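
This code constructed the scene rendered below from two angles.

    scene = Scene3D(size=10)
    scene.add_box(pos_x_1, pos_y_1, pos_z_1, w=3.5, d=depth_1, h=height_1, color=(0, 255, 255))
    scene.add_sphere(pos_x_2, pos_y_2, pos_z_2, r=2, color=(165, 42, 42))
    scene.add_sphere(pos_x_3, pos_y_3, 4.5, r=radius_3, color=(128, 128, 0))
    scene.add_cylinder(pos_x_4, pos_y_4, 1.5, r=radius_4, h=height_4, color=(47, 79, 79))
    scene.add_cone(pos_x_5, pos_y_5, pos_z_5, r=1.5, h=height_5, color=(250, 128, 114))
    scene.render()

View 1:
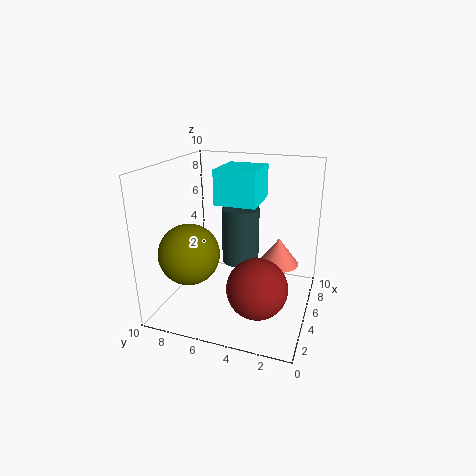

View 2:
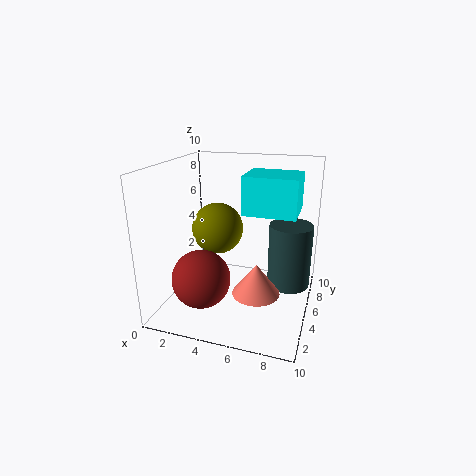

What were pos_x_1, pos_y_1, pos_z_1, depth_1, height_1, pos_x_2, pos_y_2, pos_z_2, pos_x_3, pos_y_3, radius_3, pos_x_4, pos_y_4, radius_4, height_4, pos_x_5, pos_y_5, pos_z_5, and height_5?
pos_x_1 = 5.5
pos_y_1 = 4
pos_z_1 = 7
depth_1 = 3
height_1 = 2.5
pos_x_2 = 3
pos_y_2 = 3
pos_z_2 = 2.5
pos_x_3 = 2.5
pos_y_3 = 7.5
radius_3 = 2
pos_x_4 = 8.5
pos_y_4 = 6
radius_4 = 1.5
height_4 = 4.5
pos_x_5 = 7
pos_y_5 = 2.5
pos_z_5 = 2.5
height_5 = 2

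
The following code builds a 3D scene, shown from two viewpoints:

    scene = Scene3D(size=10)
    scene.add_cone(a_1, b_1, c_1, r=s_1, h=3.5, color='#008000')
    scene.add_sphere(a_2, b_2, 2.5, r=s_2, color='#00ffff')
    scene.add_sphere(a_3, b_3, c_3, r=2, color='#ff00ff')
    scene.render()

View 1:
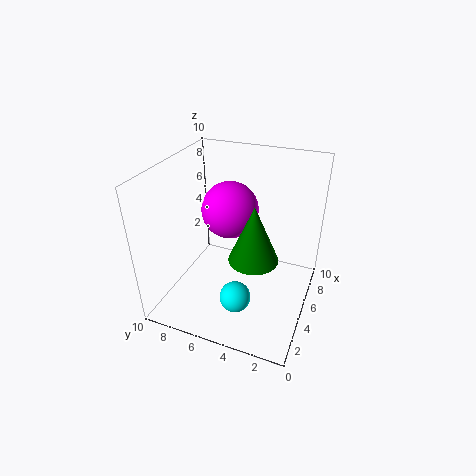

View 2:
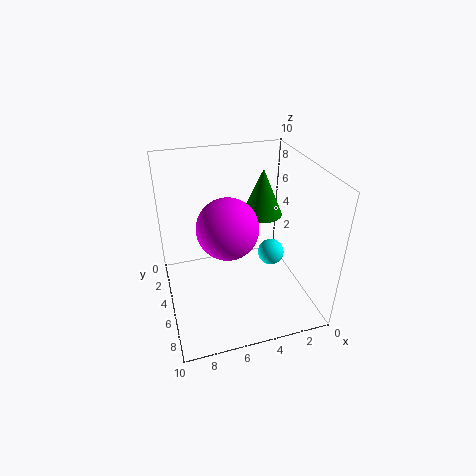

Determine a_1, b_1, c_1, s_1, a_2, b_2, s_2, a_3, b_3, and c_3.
a_1 = 2.5, b_1 = 3, c_1 = 5.5, s_1 = 1.5, a_2 = 2, b_2 = 4, s_2 = 1, a_3 = 6, b_3 = 6, c_3 = 6.5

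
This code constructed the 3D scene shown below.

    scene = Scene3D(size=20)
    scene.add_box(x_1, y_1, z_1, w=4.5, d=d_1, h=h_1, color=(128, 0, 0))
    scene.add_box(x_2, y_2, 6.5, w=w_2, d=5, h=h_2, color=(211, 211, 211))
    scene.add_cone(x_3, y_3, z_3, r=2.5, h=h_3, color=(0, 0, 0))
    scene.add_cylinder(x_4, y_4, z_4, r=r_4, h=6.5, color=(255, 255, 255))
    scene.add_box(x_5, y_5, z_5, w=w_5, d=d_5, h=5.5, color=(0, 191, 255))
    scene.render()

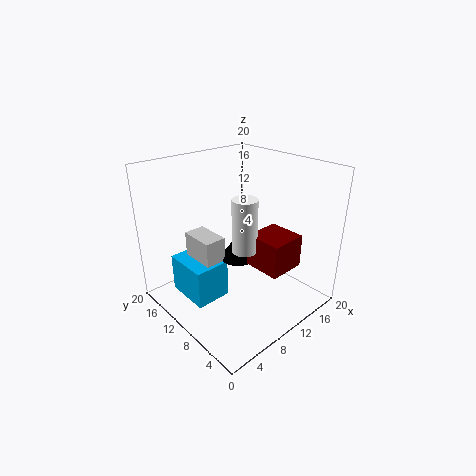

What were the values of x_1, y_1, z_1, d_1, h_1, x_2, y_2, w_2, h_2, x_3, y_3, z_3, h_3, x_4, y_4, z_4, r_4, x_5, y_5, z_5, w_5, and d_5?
x_1 = 7, y_1 = 0.5, z_1 = 9.5, d_1 = 4.5, h_1 = 4, x_2 = 5, y_2 = 10.5, w_2 = 3, h_2 = 4, x_3 = 10, y_3 = 10, z_3 = 7, h_3 = 3.5, x_4 = 6.5, y_4 = 5, z_4 = 11.5, r_4 = 1.5, x_5 = 3, y_5 = 10, z_5 = 1.5, w_5 = 5, d_5 = 6.5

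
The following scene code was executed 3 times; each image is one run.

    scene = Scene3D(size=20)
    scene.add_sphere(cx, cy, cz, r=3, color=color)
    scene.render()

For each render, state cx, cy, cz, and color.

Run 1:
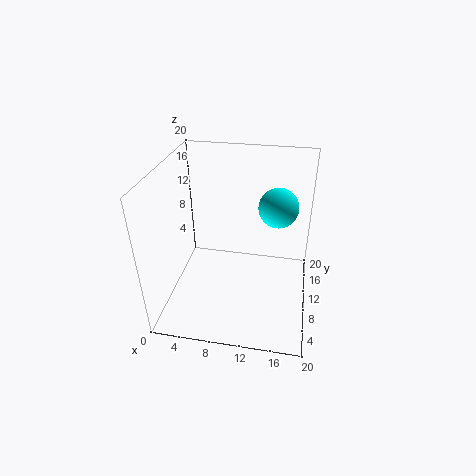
cx = 15; cy = 16; cz = 12; color = 'cyan'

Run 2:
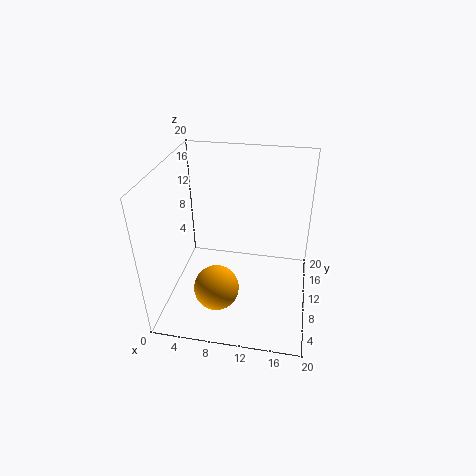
cx = 8; cy = 5; cz = 5; color = 'orange'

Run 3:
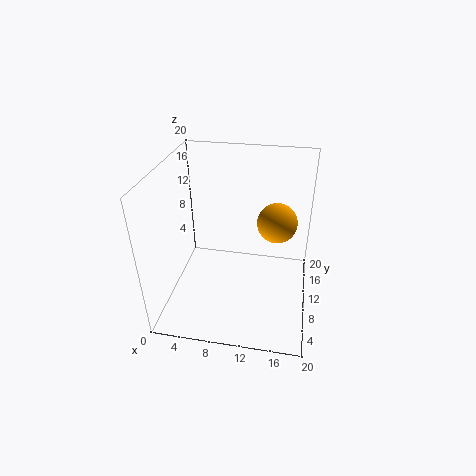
cx = 15; cy = 15; cz = 10; color = 'orange'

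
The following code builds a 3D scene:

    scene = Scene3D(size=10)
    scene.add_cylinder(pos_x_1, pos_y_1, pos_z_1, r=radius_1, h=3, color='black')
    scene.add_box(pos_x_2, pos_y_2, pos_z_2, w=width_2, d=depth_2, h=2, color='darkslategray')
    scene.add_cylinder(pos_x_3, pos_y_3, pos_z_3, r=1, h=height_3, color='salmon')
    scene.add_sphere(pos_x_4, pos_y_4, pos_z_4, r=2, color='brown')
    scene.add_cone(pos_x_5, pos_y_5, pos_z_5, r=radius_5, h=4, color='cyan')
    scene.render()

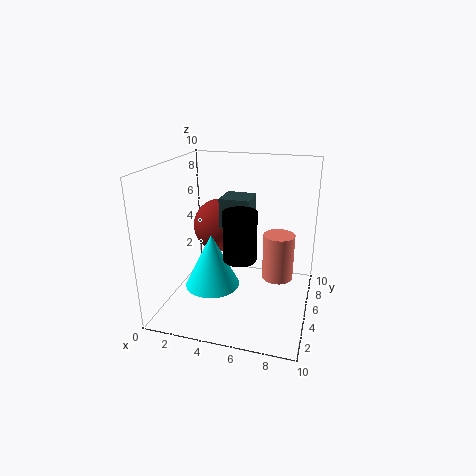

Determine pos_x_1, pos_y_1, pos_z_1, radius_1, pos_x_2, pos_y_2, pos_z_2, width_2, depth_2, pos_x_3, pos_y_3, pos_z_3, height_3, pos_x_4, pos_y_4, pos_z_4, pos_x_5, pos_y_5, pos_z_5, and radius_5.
pos_x_1 = 6
pos_y_1 = 2
pos_z_1 = 5
radius_1 = 1
pos_x_2 = 4
pos_y_2 = 4
pos_z_2 = 6
width_2 = 2
depth_2 = 2
pos_x_3 = 8
pos_y_3 = 4
pos_z_3 = 3
height_3 = 3
pos_x_4 = 3
pos_y_4 = 7
pos_z_4 = 5
pos_x_5 = 3
pos_y_5 = 5
pos_z_5 = 1
radius_5 = 2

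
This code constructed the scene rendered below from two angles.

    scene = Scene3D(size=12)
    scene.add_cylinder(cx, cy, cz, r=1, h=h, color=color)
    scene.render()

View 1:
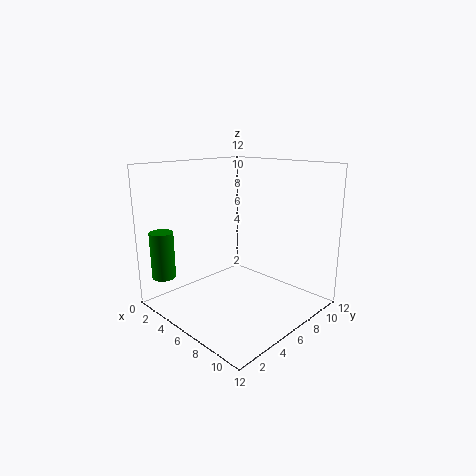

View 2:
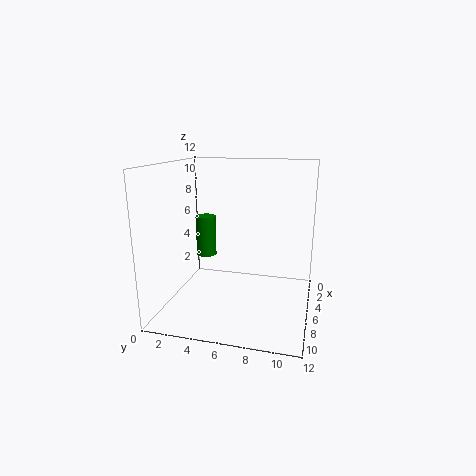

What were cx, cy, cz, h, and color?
cx = 1.5
cy = 1.5
cz = 2.5
h = 4
color = 'green'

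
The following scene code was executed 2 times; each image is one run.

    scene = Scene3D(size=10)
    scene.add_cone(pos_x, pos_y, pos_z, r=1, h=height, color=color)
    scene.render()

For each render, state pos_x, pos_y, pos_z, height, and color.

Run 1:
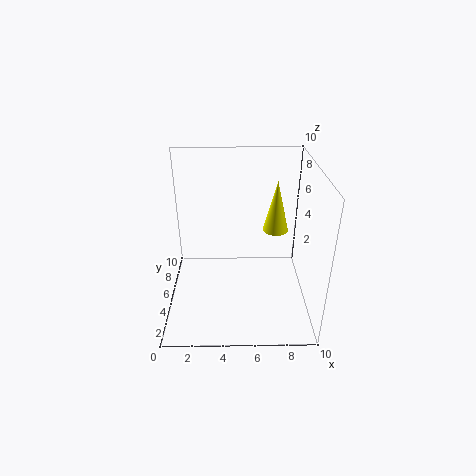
pos_x = 8; pos_y = 8; pos_z = 4; height = 4; color = 'yellow'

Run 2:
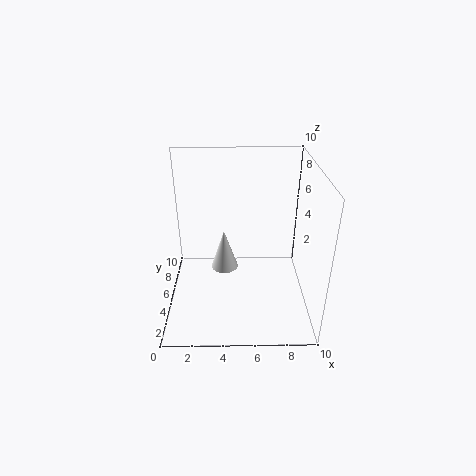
pos_x = 4; pos_y = 6; pos_z = 2; height = 3; color = 'white'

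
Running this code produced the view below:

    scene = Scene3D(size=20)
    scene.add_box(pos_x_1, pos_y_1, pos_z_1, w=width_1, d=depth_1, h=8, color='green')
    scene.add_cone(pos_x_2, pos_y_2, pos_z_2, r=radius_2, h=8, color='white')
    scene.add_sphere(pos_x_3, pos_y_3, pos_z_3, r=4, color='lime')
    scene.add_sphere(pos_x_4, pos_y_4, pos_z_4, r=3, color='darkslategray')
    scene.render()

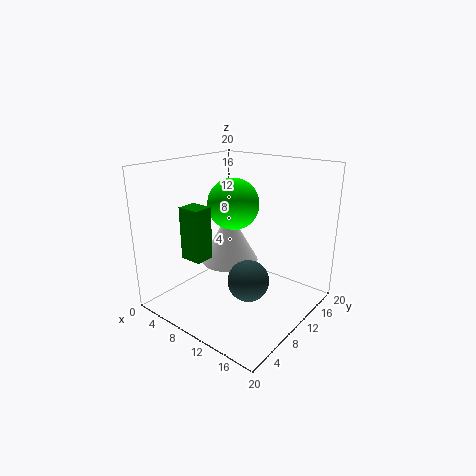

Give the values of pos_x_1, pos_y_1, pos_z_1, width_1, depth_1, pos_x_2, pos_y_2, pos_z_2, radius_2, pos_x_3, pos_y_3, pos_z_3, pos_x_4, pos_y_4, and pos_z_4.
pos_x_1 = 1.5, pos_y_1 = 7, pos_z_1 = 5.5, width_1 = 3.5, depth_1 = 3, pos_x_2 = 5.5, pos_y_2 = 13.5, pos_z_2 = 4, radius_2 = 4.5, pos_x_3 = 5.5, pos_y_3 = 14.5, pos_z_3 = 13, pos_x_4 = 11.5, pos_y_4 = 10.5, pos_z_4 = 3.5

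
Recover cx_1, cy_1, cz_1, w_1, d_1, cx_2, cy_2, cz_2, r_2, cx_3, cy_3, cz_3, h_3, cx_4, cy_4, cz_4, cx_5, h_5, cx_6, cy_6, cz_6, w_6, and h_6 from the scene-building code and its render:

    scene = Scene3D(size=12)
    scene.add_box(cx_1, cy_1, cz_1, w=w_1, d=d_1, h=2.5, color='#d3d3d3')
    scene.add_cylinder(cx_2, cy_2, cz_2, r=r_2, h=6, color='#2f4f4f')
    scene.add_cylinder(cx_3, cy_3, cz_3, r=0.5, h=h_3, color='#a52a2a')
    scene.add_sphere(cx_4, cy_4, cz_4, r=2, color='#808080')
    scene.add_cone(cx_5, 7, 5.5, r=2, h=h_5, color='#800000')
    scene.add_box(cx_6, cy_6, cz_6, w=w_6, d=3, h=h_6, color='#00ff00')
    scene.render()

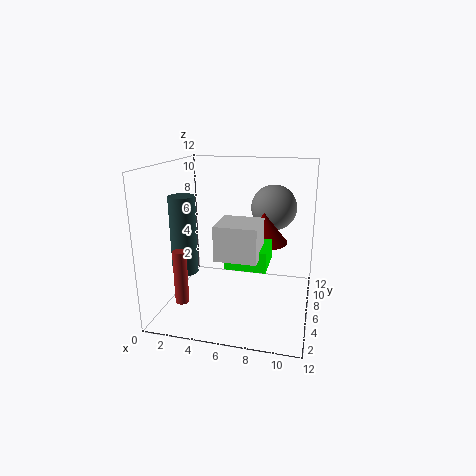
cx_1 = 5.5; cy_1 = 1; cz_1 = 6; w_1 = 3; d_1 = 3; cx_2 = 2.5; cy_2 = 3; cz_2 = 4; r_2 = 1; cx_3 = 3; cy_3 = 1; cz_3 = 2.5; h_3 = 4; cx_4 = 8.5; cy_4 = 9; cz_4 = 8; cx_5 = 8; h_5 = 2.5; cx_6 = 6; cy_6 = 2; cz_6 = 5; w_6 = 3; h_6 = 1.5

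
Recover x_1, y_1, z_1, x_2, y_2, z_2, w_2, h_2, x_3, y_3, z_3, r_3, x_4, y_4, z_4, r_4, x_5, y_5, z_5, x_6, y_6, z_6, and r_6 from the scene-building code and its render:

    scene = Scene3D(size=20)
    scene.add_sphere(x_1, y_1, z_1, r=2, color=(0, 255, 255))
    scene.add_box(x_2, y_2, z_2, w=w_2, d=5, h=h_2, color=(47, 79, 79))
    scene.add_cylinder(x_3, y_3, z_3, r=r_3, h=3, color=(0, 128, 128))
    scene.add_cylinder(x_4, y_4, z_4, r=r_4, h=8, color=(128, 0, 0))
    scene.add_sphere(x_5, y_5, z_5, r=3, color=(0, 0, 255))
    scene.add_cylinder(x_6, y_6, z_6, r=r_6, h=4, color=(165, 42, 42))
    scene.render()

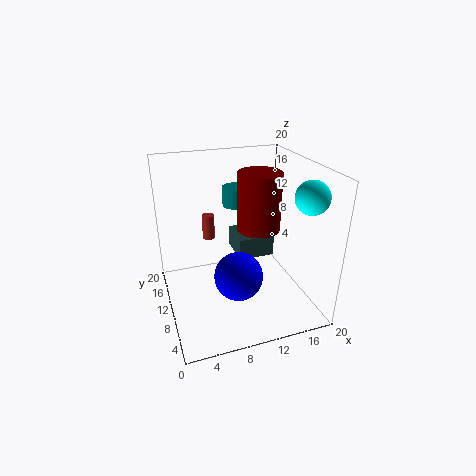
x_1 = 16
y_1 = 2
z_1 = 18
x_2 = 10
y_2 = 9
z_2 = 7
w_2 = 5
h_2 = 3
x_3 = 12
y_3 = 17
z_3 = 12
r_3 = 2
x_4 = 13
y_4 = 10
z_4 = 11
r_4 = 3
x_5 = 8
y_5 = 4
z_5 = 8
x_6 = 8
y_6 = 19
z_6 = 6
r_6 = 1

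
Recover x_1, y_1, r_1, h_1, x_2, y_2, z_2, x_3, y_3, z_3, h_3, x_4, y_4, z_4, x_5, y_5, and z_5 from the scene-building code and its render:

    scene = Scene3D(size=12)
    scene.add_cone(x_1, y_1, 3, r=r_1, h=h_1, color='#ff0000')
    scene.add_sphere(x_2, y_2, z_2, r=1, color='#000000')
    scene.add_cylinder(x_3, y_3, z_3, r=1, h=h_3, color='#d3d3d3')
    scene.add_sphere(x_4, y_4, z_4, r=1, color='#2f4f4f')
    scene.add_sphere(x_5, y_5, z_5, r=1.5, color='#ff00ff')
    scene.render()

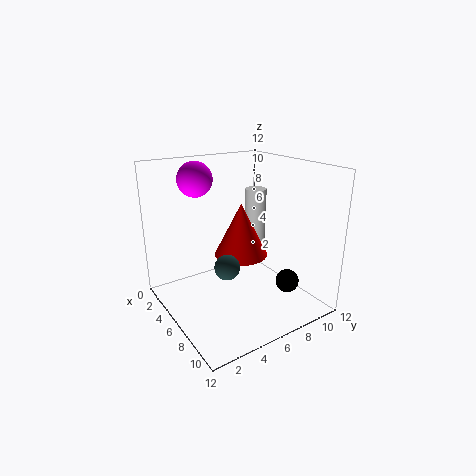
x_1 = 3.5
y_1 = 8
r_1 = 2.5
h_1 = 5
x_2 = 8.5
y_2 = 9.5
z_2 = 2
x_3 = 3
y_3 = 10
z_3 = 4
h_3 = 5
x_4 = 7.5
y_4 = 4
z_4 = 4.5
x_5 = 2.5
y_5 = 4
z_5 = 10.5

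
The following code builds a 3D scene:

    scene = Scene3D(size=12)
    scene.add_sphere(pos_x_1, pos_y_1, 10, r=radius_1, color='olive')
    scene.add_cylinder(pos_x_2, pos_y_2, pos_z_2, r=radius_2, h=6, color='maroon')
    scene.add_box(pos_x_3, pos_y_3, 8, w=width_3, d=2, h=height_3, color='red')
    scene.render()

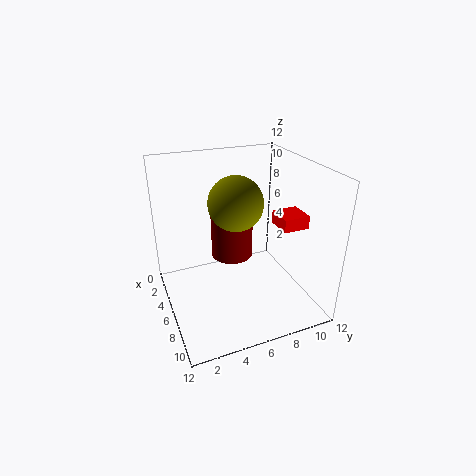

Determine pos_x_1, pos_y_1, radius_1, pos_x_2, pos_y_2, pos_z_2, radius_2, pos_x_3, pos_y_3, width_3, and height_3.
pos_x_1 = 8; pos_y_1 = 5; radius_1 = 2; pos_x_2 = 2; pos_y_2 = 7; pos_z_2 = 2; radius_2 = 2; pos_x_3 = 8; pos_y_3 = 8; width_3 = 2; height_3 = 1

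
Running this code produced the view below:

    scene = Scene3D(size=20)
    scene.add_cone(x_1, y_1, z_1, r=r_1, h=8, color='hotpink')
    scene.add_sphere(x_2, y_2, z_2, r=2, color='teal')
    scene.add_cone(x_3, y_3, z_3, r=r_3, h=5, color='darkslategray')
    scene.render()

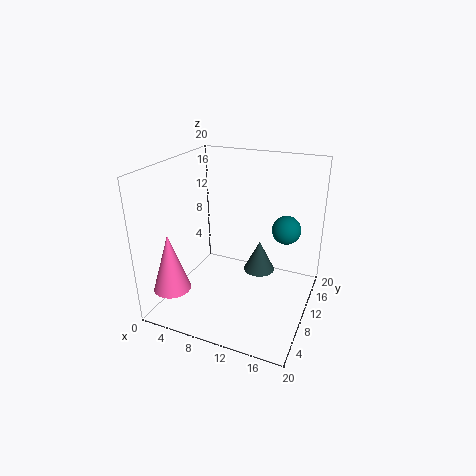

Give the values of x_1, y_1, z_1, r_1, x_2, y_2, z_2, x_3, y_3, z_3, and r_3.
x_1 = 3, y_1 = 3.5, z_1 = 4, r_1 = 2.5, x_2 = 16, y_2 = 13, z_2 = 11, x_3 = 11, y_3 = 16.5, z_3 = 1.5, r_3 = 2.5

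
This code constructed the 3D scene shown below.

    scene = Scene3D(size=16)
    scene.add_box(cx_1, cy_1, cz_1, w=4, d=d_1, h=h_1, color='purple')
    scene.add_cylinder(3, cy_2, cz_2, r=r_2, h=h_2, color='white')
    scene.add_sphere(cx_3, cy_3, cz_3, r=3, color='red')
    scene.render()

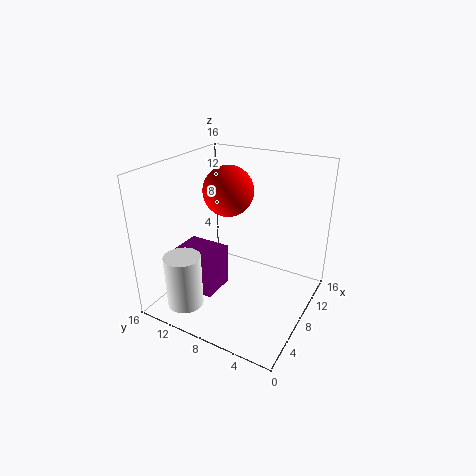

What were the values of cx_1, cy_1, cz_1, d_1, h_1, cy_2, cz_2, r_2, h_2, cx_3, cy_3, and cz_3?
cx_1 = 5, cy_1 = 10, cz_1 = 1, d_1 = 5, h_1 = 5, cy_2 = 12, cz_2 = 1, r_2 = 2, h_2 = 6, cx_3 = 11, cy_3 = 11, cz_3 = 12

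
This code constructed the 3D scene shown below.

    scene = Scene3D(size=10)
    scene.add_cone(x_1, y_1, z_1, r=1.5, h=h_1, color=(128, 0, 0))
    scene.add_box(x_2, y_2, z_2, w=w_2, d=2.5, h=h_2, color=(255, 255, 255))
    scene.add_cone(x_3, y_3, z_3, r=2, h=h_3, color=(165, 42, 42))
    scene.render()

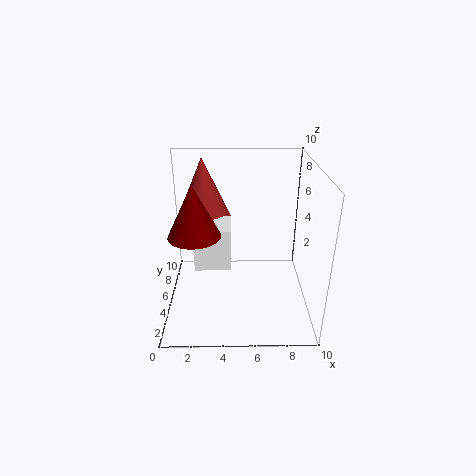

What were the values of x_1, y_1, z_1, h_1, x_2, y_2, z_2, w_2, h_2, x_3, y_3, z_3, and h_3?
x_1 = 2.5; y_1 = 1.5; z_1 = 7; h_1 = 3; x_2 = 2; y_2 = 4; z_2 = 3; w_2 = 2.5; h_2 = 3; x_3 = 2.5; y_3 = 7.5; z_3 = 5.5; h_3 = 4.5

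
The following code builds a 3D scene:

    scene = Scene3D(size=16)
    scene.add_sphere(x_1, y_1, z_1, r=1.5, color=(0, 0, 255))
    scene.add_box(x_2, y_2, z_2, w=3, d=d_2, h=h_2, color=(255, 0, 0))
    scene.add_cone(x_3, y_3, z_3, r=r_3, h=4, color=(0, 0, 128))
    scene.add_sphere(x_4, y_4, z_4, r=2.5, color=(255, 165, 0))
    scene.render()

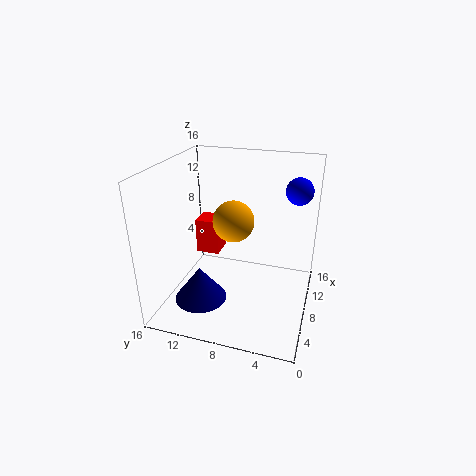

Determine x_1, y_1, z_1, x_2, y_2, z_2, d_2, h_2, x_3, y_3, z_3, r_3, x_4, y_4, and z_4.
x_1 = 11, y_1 = 2, z_1 = 13, x_2 = 12, y_2 = 12, z_2 = 3, d_2 = 3, h_2 = 4.5, x_3 = 6, y_3 = 12, z_3 = 0.5, r_3 = 3, x_4 = 11, y_4 = 9.5, z_4 = 8.5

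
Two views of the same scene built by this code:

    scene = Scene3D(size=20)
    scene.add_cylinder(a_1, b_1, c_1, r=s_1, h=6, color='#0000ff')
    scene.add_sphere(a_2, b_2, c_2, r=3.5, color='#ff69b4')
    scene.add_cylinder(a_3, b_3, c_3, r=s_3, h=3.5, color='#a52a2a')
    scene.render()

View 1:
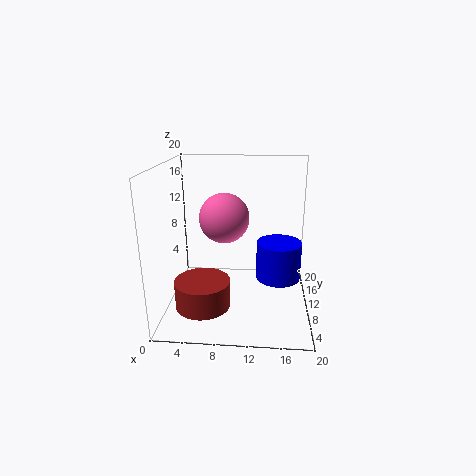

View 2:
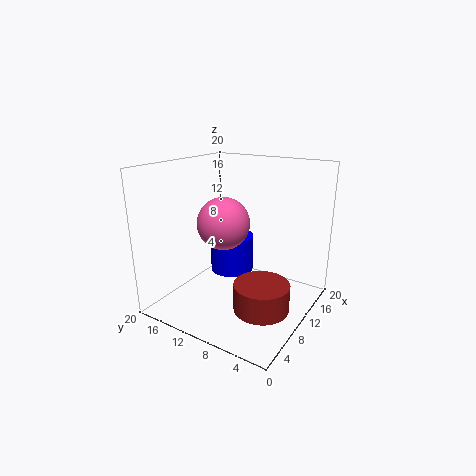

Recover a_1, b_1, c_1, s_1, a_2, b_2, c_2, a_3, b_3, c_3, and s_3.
a_1 = 16
b_1 = 15
c_1 = 1.5
s_1 = 3.5
a_2 = 8
b_2 = 11
c_2 = 12.5
a_3 = 6
b_3 = 4
c_3 = 3
s_3 = 3.5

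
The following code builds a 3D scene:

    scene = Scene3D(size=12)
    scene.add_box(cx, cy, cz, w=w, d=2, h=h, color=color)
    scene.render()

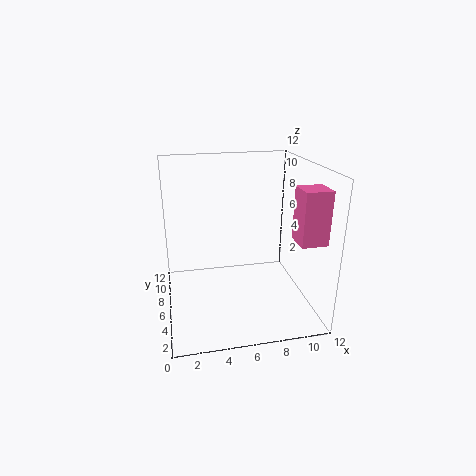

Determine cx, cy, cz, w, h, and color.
cx = 9.5, cy = 1, cz = 7, w = 2, h = 4, color = 'hotpink'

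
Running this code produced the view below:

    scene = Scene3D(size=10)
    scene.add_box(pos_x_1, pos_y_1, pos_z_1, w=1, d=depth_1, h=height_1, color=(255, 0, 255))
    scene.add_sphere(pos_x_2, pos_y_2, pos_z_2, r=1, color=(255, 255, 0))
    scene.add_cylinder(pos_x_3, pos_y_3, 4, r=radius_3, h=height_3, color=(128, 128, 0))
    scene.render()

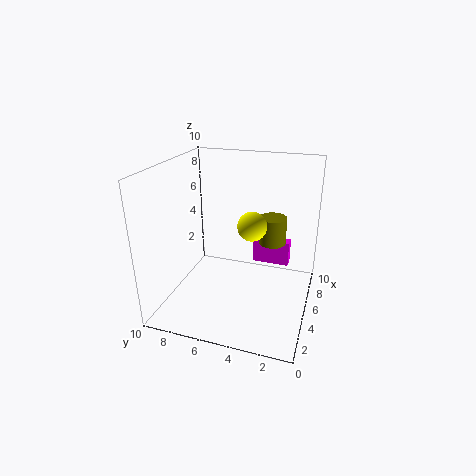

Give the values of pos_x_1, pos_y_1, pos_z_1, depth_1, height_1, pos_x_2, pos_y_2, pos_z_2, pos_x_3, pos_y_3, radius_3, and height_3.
pos_x_1 = 9, pos_y_1 = 2, pos_z_1 = 1, depth_1 = 3, height_1 = 2, pos_x_2 = 5, pos_y_2 = 4, pos_z_2 = 6, pos_x_3 = 7, pos_y_3 = 3, radius_3 = 1, height_3 = 2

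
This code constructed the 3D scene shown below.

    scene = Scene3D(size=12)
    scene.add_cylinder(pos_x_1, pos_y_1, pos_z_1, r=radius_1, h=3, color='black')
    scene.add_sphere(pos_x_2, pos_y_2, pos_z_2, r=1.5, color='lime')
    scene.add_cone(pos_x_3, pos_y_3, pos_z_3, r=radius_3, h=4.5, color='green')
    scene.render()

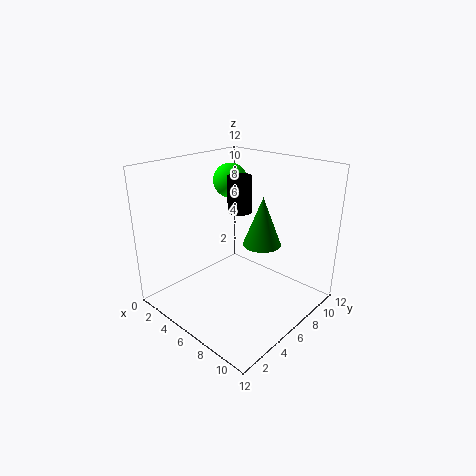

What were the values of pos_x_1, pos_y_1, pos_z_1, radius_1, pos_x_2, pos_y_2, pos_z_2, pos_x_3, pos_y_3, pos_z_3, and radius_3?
pos_x_1 = 5.5, pos_y_1 = 6.75, pos_z_1 = 8, radius_1 = 1, pos_x_2 = 3.25, pos_y_2 = 8, pos_z_2 = 10, pos_x_3 = 6, pos_y_3 = 9.25, pos_z_3 = 4.25, radius_3 = 1.75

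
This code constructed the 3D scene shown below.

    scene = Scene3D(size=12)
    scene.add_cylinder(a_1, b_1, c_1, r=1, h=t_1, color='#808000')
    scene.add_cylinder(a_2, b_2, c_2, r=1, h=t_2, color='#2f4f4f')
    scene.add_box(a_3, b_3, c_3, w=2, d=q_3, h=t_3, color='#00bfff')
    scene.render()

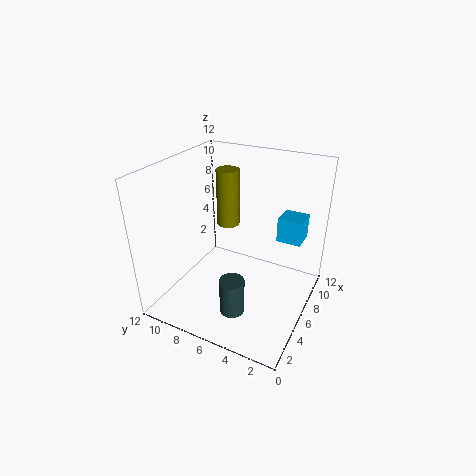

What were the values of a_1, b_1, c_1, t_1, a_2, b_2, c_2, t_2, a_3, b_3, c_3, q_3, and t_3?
a_1 = 8
b_1 = 8
c_1 = 6
t_1 = 5
a_2 = 3
b_2 = 5
c_2 = 1
t_2 = 3
a_3 = 7
b_3 = 1
c_3 = 6
q_3 = 2
t_3 = 2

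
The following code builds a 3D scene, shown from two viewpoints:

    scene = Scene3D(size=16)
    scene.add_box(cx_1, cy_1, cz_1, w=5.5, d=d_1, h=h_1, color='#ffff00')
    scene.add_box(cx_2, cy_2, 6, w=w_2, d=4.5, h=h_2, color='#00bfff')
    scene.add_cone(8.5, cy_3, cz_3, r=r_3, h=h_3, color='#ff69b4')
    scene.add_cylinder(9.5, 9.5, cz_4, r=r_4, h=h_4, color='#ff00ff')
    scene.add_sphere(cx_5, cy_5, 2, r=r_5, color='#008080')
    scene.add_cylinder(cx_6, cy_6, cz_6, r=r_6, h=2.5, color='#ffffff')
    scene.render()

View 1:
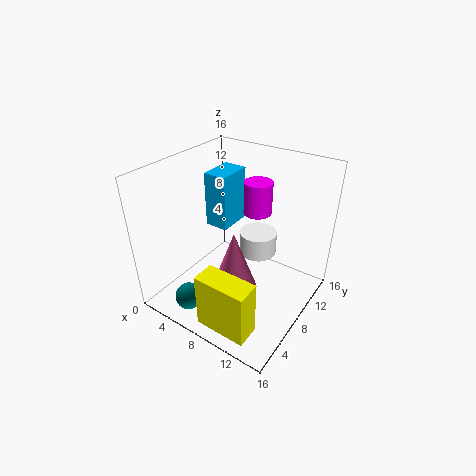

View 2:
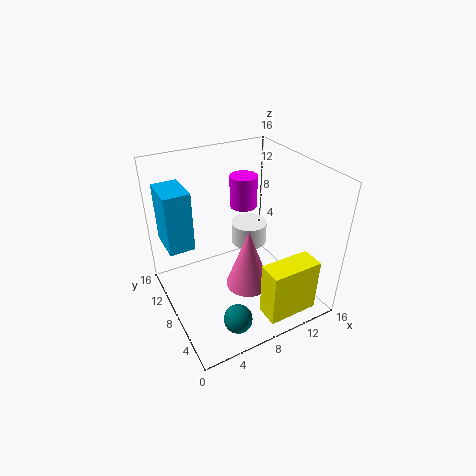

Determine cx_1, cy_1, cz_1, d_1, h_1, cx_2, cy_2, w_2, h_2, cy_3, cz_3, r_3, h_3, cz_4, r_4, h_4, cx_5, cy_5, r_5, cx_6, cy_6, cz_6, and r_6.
cx_1 = 8; cy_1 = 0.5; cz_1 = 1.5; d_1 = 2.5; h_1 = 6; cx_2 = 1; cy_2 = 11; w_2 = 3; h_2 = 7; cy_3 = 6.5; cz_3 = 2.5; r_3 = 2.5; h_3 = 7; cz_4 = 11; r_4 = 1.5; h_4 = 3.5; cx_5 = 5; cy_5 = 2.5; r_5 = 1.5; cx_6 = 10; cy_6 = 9; cz_6 = 6.5; r_6 = 2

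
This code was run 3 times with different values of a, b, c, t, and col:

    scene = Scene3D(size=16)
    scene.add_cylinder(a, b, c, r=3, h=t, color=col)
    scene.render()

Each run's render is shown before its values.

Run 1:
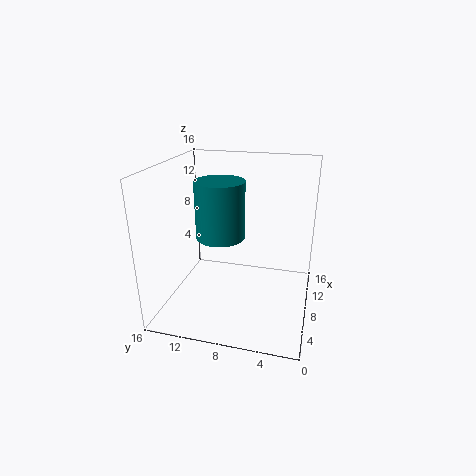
a = 11; b = 11; c = 6.5; t = 7; col = 'teal'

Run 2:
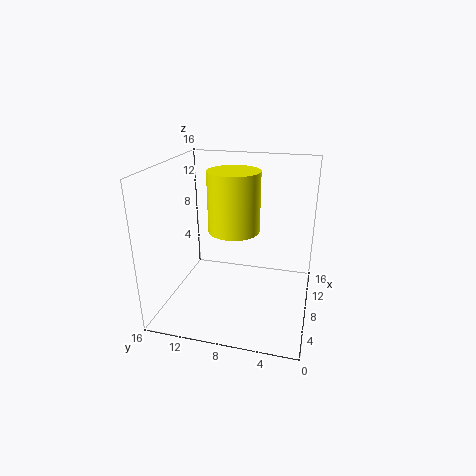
a = 10; b = 9; c = 8; t = 7; col = 'yellow'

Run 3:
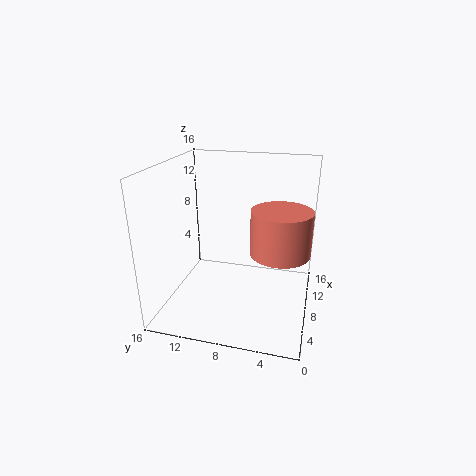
a = 5.5; b = 3; c = 8; t = 4.5; col = 'salmon'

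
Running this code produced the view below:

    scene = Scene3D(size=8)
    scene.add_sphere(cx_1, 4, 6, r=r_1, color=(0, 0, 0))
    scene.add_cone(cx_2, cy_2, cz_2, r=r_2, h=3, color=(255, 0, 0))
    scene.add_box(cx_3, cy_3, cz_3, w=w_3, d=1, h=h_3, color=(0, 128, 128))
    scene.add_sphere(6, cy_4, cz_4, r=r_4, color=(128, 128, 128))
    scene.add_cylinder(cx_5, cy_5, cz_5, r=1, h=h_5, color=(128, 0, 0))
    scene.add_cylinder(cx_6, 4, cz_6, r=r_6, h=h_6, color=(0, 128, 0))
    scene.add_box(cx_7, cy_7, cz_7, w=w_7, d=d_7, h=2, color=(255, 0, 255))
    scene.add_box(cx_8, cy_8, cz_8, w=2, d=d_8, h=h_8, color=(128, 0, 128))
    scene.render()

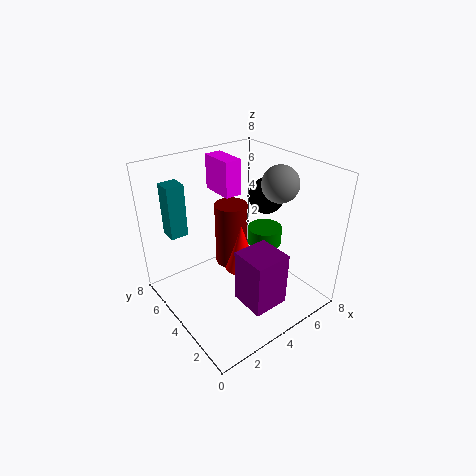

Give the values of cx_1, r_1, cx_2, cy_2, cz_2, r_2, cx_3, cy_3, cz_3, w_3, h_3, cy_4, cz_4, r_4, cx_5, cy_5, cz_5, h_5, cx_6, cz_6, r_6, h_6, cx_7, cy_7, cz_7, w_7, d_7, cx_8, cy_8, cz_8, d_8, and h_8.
cx_1 = 6; r_1 = 1; cx_2 = 5; cy_2 = 5; cz_2 = 1; r_2 = 1; cx_3 = 1; cy_3 = 6; cz_3 = 4; w_3 = 1; h_3 = 3; cy_4 = 3; cz_4 = 7; r_4 = 1; cx_5 = 5; cy_5 = 6; cz_5 = 1; h_5 = 4; cx_6 = 6; cz_6 = 3; r_6 = 1; h_6 = 1; cx_7 = 4; cy_7 = 5; cz_7 = 6; w_7 = 1; d_7 = 2; cx_8 = 3; cy_8 = 1; cz_8 = 1; d_8 = 2; h_8 = 3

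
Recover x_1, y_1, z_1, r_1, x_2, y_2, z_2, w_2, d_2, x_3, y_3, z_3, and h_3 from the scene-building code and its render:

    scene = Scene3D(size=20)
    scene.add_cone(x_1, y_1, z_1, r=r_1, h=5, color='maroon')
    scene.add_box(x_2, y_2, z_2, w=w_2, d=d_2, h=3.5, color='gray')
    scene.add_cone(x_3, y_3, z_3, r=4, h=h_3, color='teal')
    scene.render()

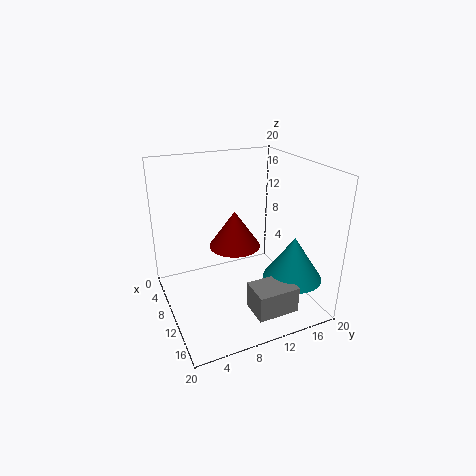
x_1 = 10; y_1 = 9.5; z_1 = 9; r_1 = 3.5; x_2 = 15; y_2 = 9; z_2 = 2.5; w_2 = 4; d_2 = 5.5; x_3 = 15; y_3 = 16; z_3 = 5; h_3 = 6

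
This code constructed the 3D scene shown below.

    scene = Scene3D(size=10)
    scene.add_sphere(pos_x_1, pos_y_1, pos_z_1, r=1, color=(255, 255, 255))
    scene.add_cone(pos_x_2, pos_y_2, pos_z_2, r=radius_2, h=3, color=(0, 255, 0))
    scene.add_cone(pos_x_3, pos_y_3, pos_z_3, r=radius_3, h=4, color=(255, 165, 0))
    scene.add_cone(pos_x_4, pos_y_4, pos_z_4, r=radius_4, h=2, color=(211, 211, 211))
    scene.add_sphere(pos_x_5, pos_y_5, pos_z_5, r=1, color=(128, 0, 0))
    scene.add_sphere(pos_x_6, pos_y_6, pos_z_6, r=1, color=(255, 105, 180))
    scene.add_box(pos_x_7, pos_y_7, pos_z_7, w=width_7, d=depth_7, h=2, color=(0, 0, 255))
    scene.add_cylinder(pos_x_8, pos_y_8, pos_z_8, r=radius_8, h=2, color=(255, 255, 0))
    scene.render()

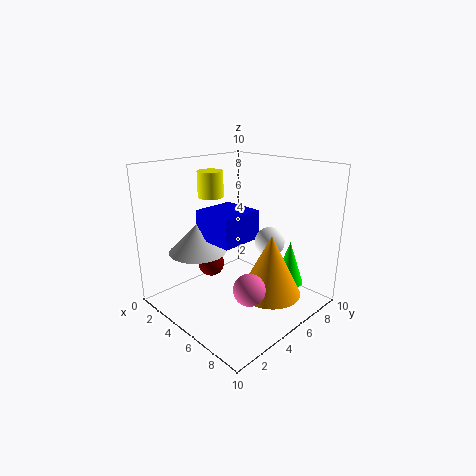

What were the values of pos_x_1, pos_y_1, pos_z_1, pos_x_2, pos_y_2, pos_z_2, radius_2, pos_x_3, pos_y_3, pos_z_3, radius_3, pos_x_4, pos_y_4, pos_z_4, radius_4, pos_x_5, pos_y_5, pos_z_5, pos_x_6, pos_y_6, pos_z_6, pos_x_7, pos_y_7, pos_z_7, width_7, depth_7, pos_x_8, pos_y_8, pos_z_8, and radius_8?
pos_x_1 = 7, pos_y_1 = 6, pos_z_1 = 5, pos_x_2 = 8, pos_y_2 = 7, pos_z_2 = 2, radius_2 = 1, pos_x_3 = 8, pos_y_3 = 5, pos_z_3 = 2, radius_3 = 2, pos_x_4 = 3, pos_y_4 = 3, pos_z_4 = 4, radius_4 = 2, pos_x_5 = 2, pos_y_5 = 5, pos_z_5 = 2, pos_x_6 = 8, pos_y_6 = 3, pos_z_6 = 3, pos_x_7 = 3, pos_y_7 = 3, pos_z_7 = 5, width_7 = 3, depth_7 = 3, pos_x_8 = 1, pos_y_8 = 6, pos_z_8 = 7, radius_8 = 1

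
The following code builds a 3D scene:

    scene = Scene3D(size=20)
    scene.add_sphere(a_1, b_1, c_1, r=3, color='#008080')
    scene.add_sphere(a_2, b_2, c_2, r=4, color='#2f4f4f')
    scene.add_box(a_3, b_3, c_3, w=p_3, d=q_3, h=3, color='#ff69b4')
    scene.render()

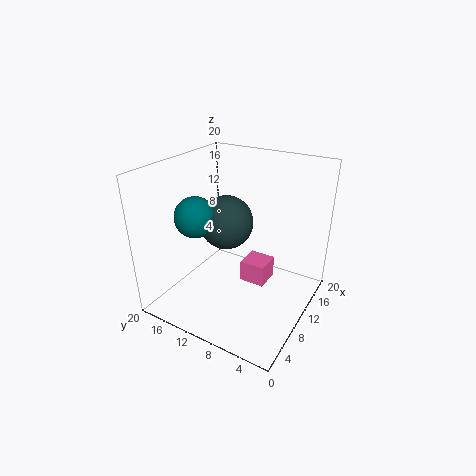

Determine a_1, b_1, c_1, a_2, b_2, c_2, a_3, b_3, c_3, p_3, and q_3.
a_1 = 9, b_1 = 16.5, c_1 = 12, a_2 = 12.5, b_2 = 13.5, c_2 = 10.5, a_3 = 9, b_3 = 5.5, c_3 = 4, p_3 = 3.5, q_3 = 3.5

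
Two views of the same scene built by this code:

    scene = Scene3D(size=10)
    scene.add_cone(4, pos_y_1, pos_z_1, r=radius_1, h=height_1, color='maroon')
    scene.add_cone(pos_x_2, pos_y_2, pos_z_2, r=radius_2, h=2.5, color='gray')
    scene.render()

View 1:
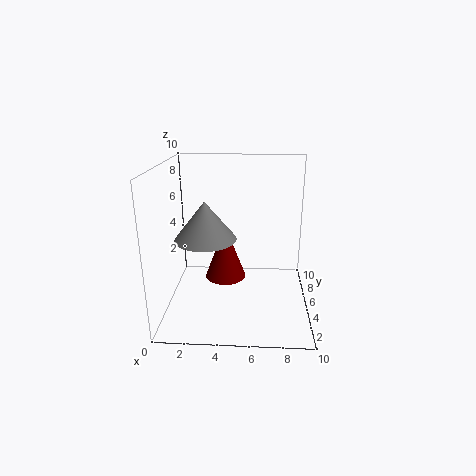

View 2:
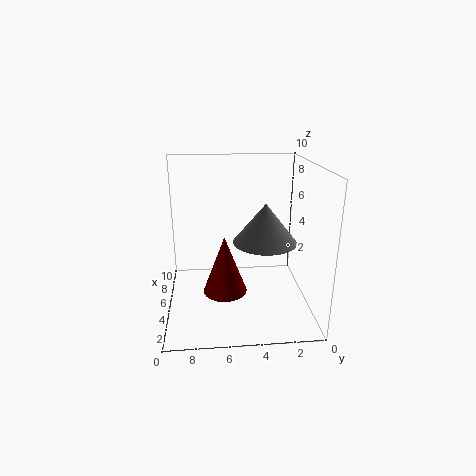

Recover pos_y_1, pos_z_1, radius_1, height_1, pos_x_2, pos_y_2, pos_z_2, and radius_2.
pos_y_1 = 6, pos_z_1 = 1.5, radius_1 = 1.5, height_1 = 4, pos_x_2 = 3, pos_y_2 = 3.5, pos_z_2 = 5.5, radius_2 = 2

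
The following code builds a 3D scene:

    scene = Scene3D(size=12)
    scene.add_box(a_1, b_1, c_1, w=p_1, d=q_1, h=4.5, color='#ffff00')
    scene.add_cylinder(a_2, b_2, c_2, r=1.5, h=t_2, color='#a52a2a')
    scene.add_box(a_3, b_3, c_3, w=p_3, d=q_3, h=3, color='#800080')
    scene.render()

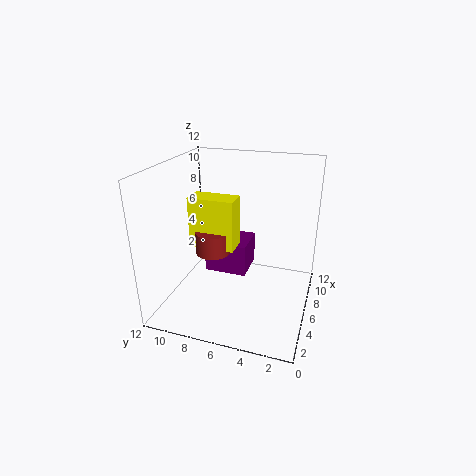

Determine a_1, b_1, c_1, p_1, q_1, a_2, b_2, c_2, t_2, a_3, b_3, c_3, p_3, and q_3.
a_1 = 6
b_1 = 6.5
c_1 = 4.5
p_1 = 2
q_1 = 4
a_2 = 6.5
b_2 = 8.5
c_2 = 4
t_2 = 2
a_3 = 8
b_3 = 6
c_3 = 1
p_3 = 3.5
q_3 = 4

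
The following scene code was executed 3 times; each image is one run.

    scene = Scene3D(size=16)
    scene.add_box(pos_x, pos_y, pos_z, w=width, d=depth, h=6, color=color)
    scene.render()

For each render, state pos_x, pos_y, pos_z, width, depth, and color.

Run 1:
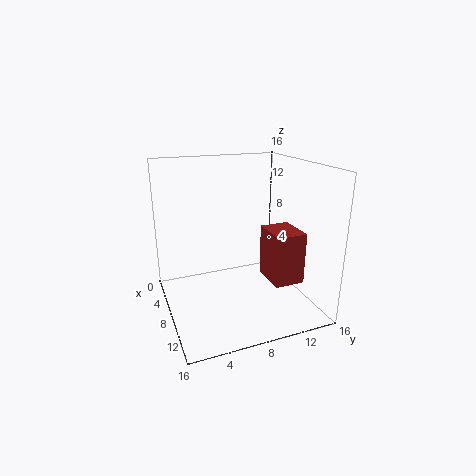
pos_x = 6.5
pos_y = 11.5
pos_z = 2.5
width = 4.5
depth = 3.5
color = 'brown'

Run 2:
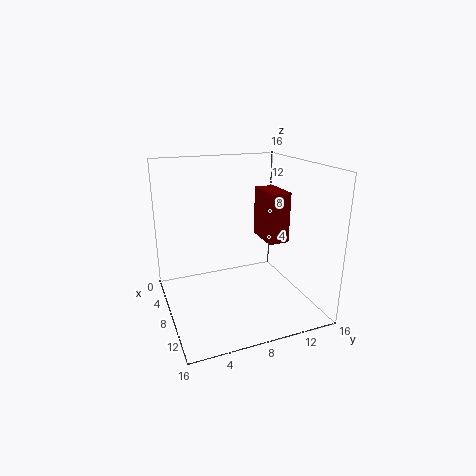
pos_x = 3.5
pos_y = 12
pos_z = 6.5
width = 4.5
depth = 2.5
color = 'maroon'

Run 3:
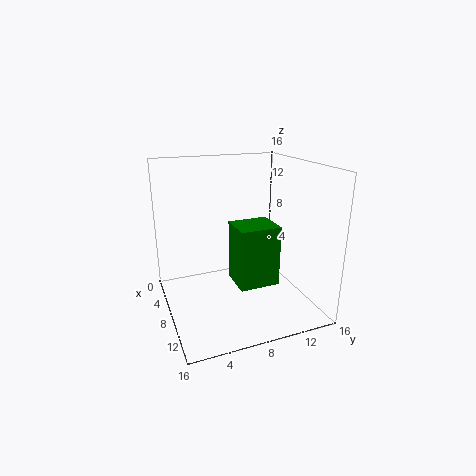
pos_x = 10.5
pos_y = 6
pos_z = 5
width = 3.5
depth = 4
color = 'green'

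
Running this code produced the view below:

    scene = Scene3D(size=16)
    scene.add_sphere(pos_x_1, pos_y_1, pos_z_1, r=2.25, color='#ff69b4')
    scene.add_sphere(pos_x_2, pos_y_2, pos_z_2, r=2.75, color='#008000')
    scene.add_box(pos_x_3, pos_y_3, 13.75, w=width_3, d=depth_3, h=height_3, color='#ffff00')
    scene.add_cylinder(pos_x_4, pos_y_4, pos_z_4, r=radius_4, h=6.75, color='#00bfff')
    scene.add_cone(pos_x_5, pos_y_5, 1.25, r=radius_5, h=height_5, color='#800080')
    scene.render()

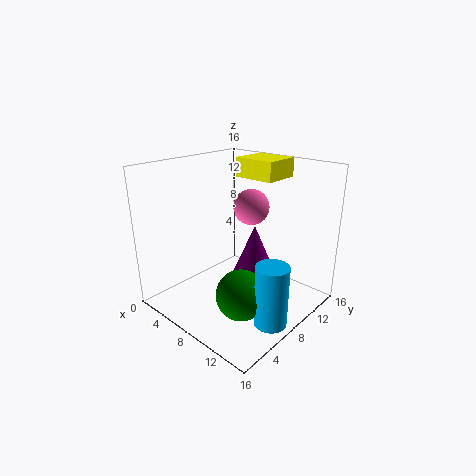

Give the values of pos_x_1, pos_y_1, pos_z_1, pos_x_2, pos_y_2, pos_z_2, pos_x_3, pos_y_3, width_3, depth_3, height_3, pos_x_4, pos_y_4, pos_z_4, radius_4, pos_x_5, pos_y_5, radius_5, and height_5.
pos_x_1 = 5.5, pos_y_1 = 13.25, pos_z_1 = 9.75, pos_x_2 = 10.5, pos_y_2 = 5.75, pos_z_2 = 2.75, pos_x_3 = 4.5, pos_y_3 = 11.5, width_3 = 5, depth_3 = 4.5, height_3 = 2.25, pos_x_4 = 13.75, pos_y_4 = 6.75, pos_z_4 = 0.25, radius_4 = 1.75, pos_x_5 = 6.75, pos_y_5 = 12.5, radius_5 = 2.75, height_5 = 6.5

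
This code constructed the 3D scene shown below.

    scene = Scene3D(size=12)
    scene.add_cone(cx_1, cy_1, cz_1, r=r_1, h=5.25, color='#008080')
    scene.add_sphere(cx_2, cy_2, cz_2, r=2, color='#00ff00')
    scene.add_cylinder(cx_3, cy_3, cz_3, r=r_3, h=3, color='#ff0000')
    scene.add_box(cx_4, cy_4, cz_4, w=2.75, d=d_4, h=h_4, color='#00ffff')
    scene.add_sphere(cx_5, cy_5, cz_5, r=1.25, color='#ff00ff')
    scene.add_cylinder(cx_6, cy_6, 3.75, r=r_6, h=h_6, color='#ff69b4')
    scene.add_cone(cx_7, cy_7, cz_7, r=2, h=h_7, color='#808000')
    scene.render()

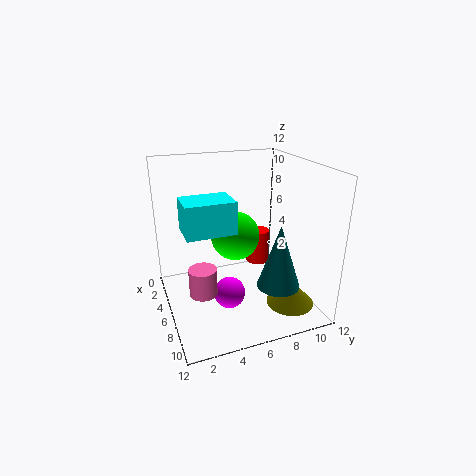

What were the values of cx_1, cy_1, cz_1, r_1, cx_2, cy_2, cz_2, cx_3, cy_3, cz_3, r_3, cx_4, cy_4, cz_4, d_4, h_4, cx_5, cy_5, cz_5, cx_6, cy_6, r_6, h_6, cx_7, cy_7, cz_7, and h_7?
cx_1 = 8.75
cy_1 = 8.5
cz_1 = 2.5
r_1 = 1.75
cx_2 = 6
cy_2 = 5.75
cz_2 = 6.25
cx_3 = 4.5
cy_3 = 8.5
cz_3 = 2.75
r_3 = 1
cx_4 = 5.75
cy_4 = 1.25
cz_4 = 7.5
d_4 = 3.75
h_4 = 2.5
cx_5 = 8
cy_5 = 4.5
cz_5 = 2.25
cx_6 = 9.5
cy_6 = 2
r_6 = 1
h_6 = 2
cx_7 = 8.75
cy_7 = 9.75
cz_7 = 0.5
h_7 = 2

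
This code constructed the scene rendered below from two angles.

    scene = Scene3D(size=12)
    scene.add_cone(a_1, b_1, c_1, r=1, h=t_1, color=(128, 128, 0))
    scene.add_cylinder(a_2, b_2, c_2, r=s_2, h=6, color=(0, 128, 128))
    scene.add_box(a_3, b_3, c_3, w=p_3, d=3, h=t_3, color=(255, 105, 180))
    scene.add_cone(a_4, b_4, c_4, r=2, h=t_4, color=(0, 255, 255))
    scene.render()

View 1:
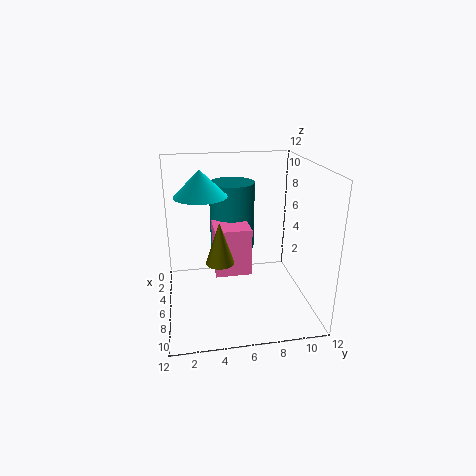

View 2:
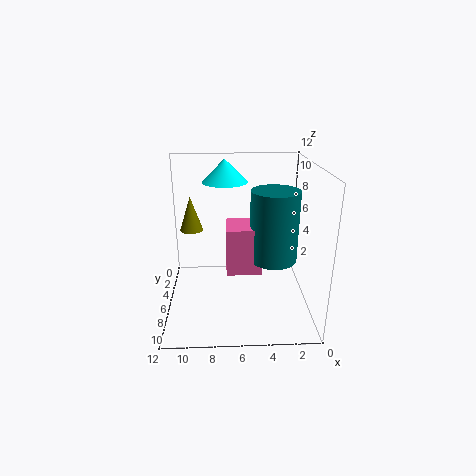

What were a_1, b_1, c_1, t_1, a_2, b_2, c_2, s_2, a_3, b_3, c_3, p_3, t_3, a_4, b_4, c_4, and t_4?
a_1 = 10, b_1 = 4, c_1 = 6, t_1 = 3, a_2 = 3, b_2 = 6, c_2 = 4, s_2 = 2, a_3 = 4, b_3 = 4, c_3 = 3, p_3 = 3, t_3 = 4, a_4 = 7, b_4 = 3, c_4 = 10, t_4 = 2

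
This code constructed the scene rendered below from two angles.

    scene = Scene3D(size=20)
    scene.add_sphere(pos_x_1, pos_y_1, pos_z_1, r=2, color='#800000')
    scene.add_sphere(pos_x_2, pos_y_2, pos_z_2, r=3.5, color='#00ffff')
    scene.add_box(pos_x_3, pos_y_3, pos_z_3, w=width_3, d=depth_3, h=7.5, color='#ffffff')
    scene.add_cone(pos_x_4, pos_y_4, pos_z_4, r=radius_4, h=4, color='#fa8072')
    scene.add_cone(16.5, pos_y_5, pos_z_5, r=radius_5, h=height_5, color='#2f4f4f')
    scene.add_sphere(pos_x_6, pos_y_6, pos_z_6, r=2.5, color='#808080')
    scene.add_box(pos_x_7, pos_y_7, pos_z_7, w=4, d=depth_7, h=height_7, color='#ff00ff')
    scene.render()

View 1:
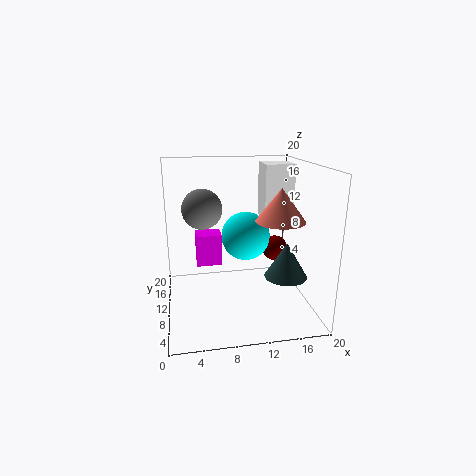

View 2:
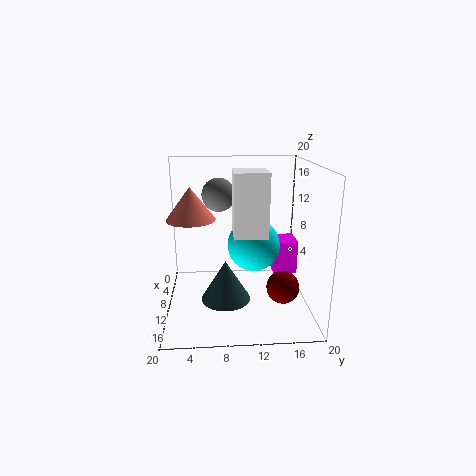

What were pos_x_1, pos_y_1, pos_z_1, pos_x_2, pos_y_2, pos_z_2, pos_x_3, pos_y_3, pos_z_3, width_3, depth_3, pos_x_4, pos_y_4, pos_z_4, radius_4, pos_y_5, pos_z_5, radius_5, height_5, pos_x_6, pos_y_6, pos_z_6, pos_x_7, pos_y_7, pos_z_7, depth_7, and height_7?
pos_x_1 = 17
pos_y_1 = 15
pos_z_1 = 6
pos_x_2 = 11.5
pos_y_2 = 12
pos_z_2 = 9.5
pos_x_3 = 13.5
pos_y_3 = 9
pos_z_3 = 12.5
width_3 = 4
depth_3 = 4
pos_x_4 = 14
pos_y_4 = 4
pos_z_4 = 14
radius_4 = 3
pos_y_5 = 8
pos_z_5 = 4.5
radius_5 = 3
height_5 = 5
pos_x_6 = 5
pos_y_6 = 7.5
pos_z_6 = 15
pos_x_7 = 4.5
pos_y_7 = 15.5
pos_z_7 = 3.5
depth_7 = 3.5
height_7 = 5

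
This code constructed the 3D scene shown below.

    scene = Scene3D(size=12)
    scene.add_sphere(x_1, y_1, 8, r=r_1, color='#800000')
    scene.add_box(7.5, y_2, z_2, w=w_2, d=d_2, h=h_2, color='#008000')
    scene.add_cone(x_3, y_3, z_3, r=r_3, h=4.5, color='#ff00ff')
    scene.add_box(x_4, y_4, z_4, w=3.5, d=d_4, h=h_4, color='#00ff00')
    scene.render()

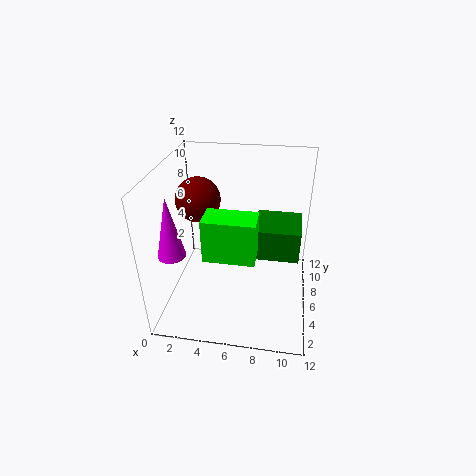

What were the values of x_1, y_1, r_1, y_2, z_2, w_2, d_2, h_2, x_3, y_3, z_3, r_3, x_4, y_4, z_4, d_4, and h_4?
x_1 = 2
y_1 = 8.5
r_1 = 2
y_2 = 4
z_2 = 5.5
w_2 = 3.5
d_2 = 3.5
h_2 = 2.5
x_3 = 2
y_3 = 1.5
z_3 = 7
r_3 = 1
x_4 = 4.5
y_4 = 0.5
z_4 = 7.5
d_4 = 2
h_4 = 3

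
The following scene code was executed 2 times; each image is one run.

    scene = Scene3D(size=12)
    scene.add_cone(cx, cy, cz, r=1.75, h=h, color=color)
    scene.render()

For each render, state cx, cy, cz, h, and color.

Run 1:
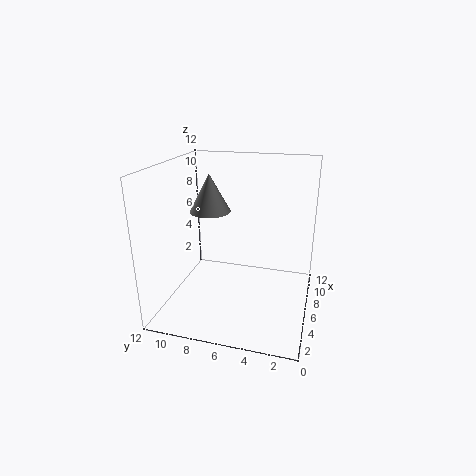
cx = 7; cy = 8.75; cz = 7.75; h = 3.25; color = 'gray'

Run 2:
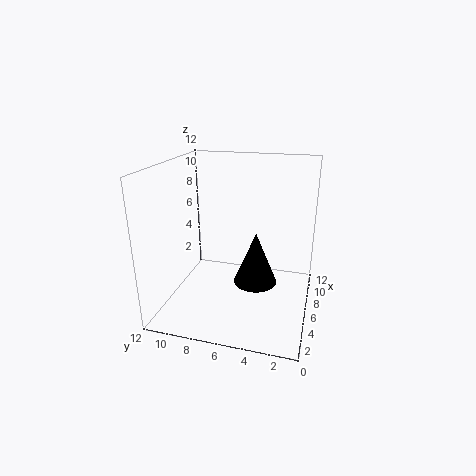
cx = 5; cy = 4.25; cz = 2.75; h = 4.25; color = 'black'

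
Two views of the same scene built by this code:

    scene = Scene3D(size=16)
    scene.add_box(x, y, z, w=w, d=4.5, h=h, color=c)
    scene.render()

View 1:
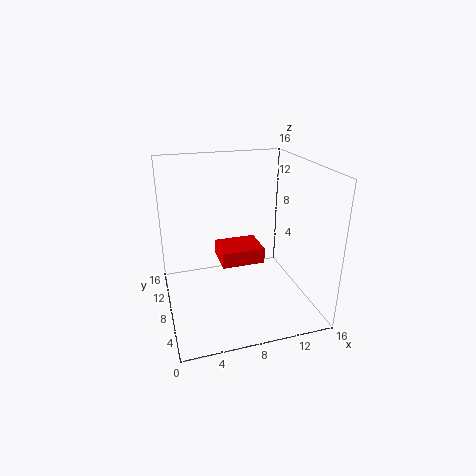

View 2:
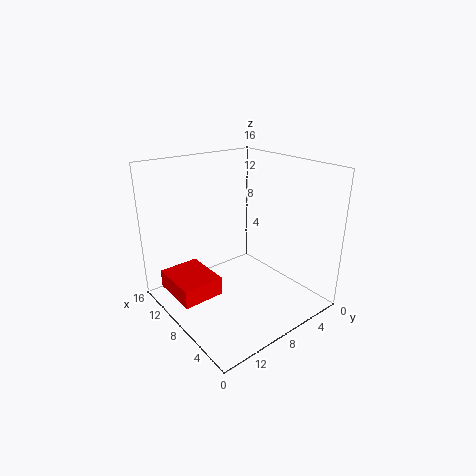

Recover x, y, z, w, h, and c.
x = 7
y = 11
z = 2.5
w = 5.5
h = 2
c = 'red'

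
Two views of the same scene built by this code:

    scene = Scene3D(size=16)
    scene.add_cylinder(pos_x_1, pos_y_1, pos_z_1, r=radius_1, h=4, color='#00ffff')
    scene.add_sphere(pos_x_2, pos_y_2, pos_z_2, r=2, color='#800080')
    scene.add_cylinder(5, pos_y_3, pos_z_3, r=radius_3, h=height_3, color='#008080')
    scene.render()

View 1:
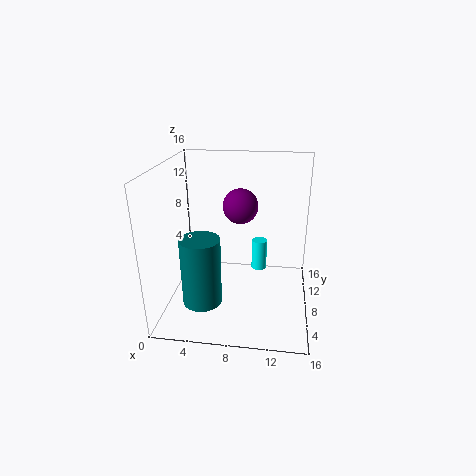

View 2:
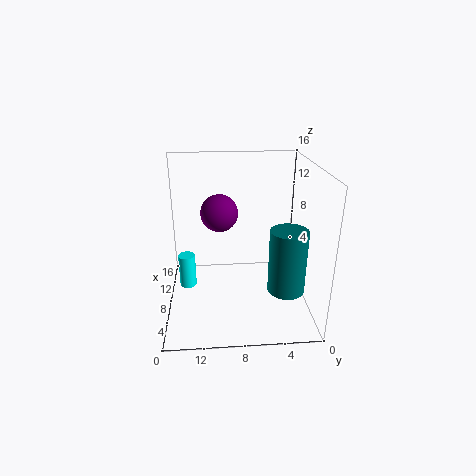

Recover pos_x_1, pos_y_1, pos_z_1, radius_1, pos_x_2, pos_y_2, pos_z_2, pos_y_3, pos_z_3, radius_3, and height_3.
pos_x_1 = 10; pos_y_1 = 14; pos_z_1 = 1; radius_1 = 1; pos_x_2 = 8; pos_y_2 = 10; pos_z_2 = 11; pos_y_3 = 3; pos_z_3 = 3; radius_3 = 2; height_3 = 7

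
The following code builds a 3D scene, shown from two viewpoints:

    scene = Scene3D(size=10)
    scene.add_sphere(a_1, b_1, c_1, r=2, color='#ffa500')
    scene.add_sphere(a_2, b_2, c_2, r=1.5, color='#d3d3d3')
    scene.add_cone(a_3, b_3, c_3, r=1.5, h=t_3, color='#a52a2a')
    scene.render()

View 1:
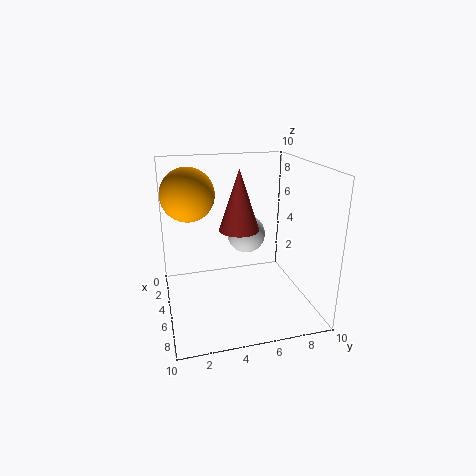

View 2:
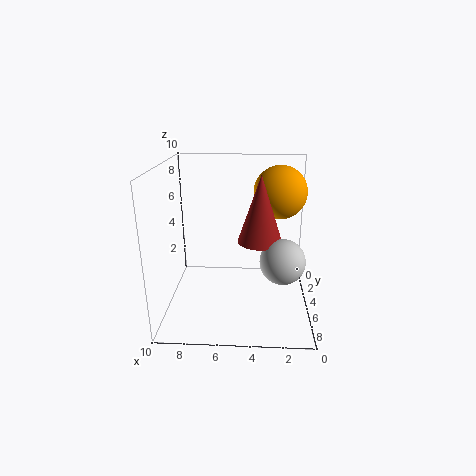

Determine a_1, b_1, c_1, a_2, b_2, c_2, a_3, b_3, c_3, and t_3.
a_1 = 2, b_1 = 2, c_1 = 7.5, a_2 = 2, b_2 = 6.5, c_2 = 4, a_3 = 3.5, b_3 = 5.5, c_3 = 5, t_3 = 4.5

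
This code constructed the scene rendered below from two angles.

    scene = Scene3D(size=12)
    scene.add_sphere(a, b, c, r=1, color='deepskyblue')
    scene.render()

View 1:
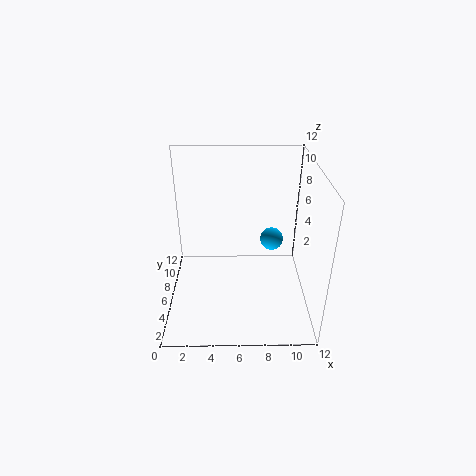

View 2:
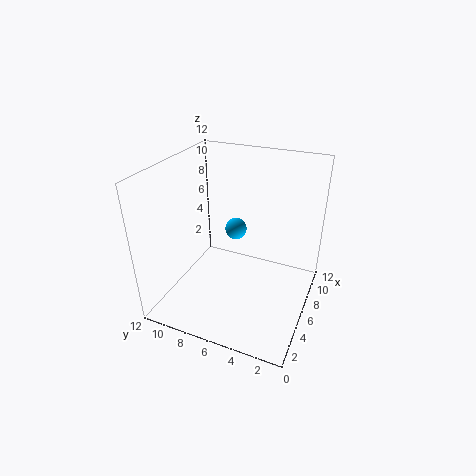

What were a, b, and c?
a = 9; b = 7.5; c = 5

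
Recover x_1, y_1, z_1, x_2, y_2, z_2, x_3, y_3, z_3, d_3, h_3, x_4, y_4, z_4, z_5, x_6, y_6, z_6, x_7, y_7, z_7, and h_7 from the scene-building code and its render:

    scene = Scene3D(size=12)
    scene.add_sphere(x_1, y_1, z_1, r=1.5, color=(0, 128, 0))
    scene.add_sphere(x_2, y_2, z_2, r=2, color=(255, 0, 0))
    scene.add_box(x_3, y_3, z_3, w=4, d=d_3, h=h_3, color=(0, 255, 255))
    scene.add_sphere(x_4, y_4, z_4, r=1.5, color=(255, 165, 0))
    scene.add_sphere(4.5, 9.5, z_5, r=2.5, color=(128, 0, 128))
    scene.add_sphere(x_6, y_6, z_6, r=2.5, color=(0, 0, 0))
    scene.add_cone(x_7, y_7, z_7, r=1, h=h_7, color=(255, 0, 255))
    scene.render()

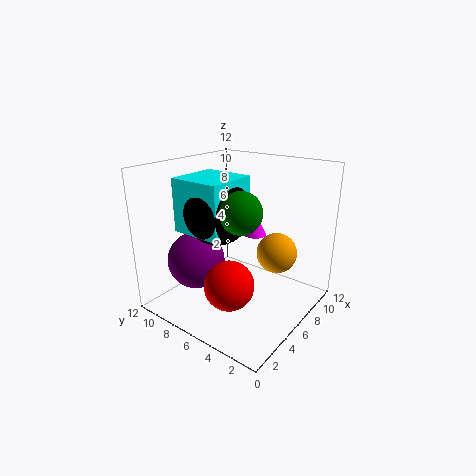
x_1 = 3; y_1 = 3.5; z_1 = 9.5; x_2 = 3.5; y_2 = 5; z_2 = 3; x_3 = 1.5; y_3 = 4.5; z_3 = 7.5; d_3 = 4; h_3 = 4; x_4 = 5.5; y_4 = 2; z_4 = 6; z_5 = 3.5; x_6 = 3.5; y_6 = 6; z_6 = 9; x_7 = 8.5; y_7 = 6; z_7 = 5.5; h_7 = 2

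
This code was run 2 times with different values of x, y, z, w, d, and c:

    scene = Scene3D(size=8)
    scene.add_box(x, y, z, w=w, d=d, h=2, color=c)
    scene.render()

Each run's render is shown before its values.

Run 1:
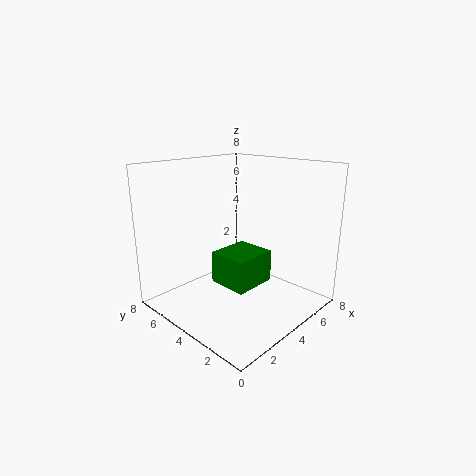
x = 4; y = 3.75; z = 0.5; w = 2.75; d = 2.5; c = 'green'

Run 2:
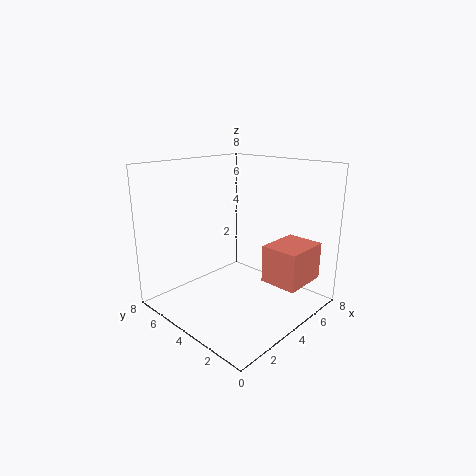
x = 4; y = 0.25; z = 2; w = 2.5; d = 2; c = 'salmon'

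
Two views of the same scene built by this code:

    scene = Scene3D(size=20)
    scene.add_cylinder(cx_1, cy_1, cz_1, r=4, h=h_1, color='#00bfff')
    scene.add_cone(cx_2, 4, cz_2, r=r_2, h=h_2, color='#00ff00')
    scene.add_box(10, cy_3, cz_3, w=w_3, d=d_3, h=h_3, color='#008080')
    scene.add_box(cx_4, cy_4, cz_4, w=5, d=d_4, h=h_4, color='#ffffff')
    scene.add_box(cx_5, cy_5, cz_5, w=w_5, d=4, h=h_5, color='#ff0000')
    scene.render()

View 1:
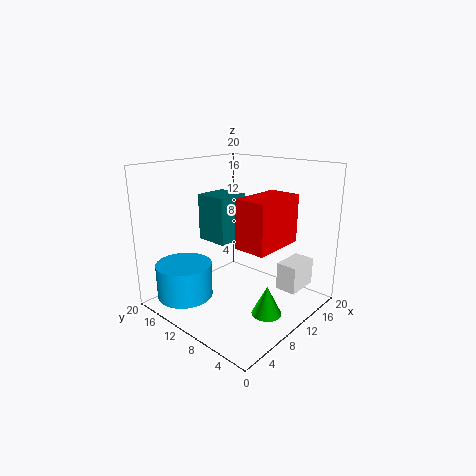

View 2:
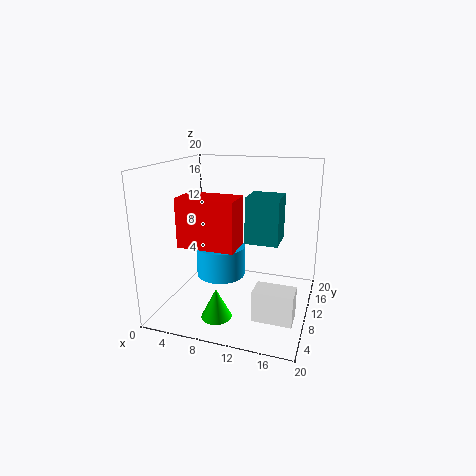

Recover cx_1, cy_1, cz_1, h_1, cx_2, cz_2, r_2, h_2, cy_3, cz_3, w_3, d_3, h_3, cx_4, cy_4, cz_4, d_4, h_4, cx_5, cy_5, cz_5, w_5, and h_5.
cx_1 = 5; cy_1 = 16; cz_1 = 1; h_1 = 5; cx_2 = 9; cz_2 = 1; r_2 = 2; h_2 = 4; cy_3 = 13; cz_3 = 8; w_3 = 5; d_3 = 5; h_3 = 7; cx_4 = 14; cy_4 = 3; cz_4 = 2; d_4 = 3; h_4 = 4; cx_5 = 5; cy_5 = 2; cz_5 = 11; w_5 = 7; h_5 = 6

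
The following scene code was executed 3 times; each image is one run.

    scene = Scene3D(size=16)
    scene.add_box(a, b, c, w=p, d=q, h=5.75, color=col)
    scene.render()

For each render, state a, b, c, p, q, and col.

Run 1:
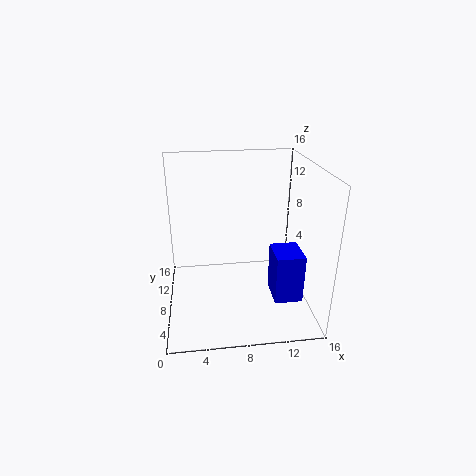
a = 12; b = 5.5; c = 0.5; p = 3.25; q = 4; col = 'blue'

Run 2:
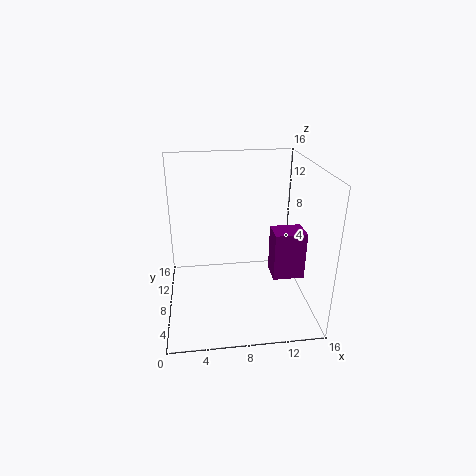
a = 12.25; b = 7.75; c = 2.25; p = 3.75; q = 3; col = 'purple'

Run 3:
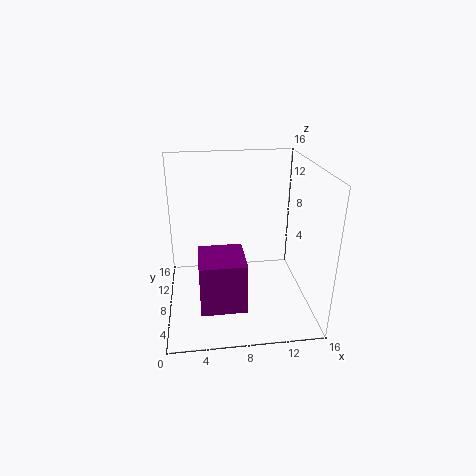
a = 3.5; b = 3.75; c = 1; p = 5; q = 5.25; col = 'purple'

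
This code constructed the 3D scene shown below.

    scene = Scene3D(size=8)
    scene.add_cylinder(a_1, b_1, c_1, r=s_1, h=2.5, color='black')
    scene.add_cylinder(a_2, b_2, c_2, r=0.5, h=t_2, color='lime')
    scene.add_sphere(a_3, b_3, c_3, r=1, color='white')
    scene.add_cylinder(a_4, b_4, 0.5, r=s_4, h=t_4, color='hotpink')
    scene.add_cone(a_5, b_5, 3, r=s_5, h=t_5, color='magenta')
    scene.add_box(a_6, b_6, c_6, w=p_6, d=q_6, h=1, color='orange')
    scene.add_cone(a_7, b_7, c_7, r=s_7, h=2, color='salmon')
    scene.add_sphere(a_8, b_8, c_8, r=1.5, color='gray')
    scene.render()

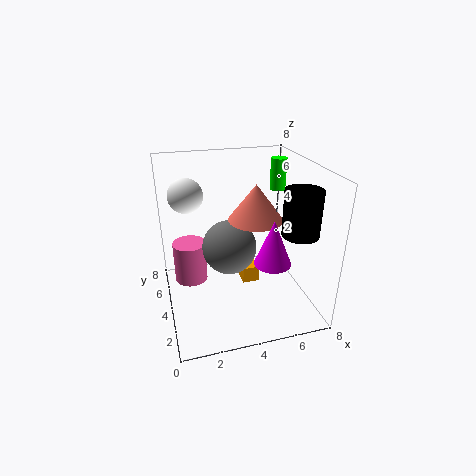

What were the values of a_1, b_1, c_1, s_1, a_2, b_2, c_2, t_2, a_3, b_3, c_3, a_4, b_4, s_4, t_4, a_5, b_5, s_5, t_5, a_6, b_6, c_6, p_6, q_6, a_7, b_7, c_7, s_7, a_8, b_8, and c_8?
a_1 = 7; b_1 = 2.5; c_1 = 4.5; s_1 = 1; a_2 = 7.5; b_2 = 7; c_2 = 5.5; t_2 = 2; a_3 = 1.5; b_3 = 6; c_3 = 6; a_4 = 1.5; b_4 = 6; s_4 = 1; t_4 = 2.5; a_5 = 5.5; b_5 = 2.5; s_5 = 1; t_5 = 2.5; a_6 = 4.5; b_6 = 4.5; c_6 = 0.5; p_6 = 1; q_6 = 1.5; a_7 = 5; b_7 = 4; c_7 = 5; s_7 = 1.5; a_8 = 3.5; b_8 = 4; c_8 = 3.5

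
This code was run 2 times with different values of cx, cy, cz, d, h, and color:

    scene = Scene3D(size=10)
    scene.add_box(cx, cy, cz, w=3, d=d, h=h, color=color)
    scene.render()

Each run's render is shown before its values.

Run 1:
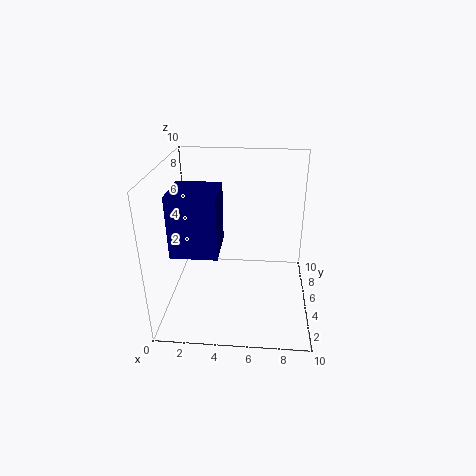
cx = 1
cy = 2
cz = 5
d = 3
h = 4
color = 'navy'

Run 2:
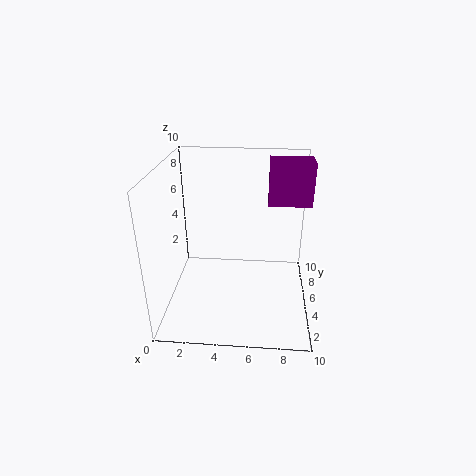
cx = 7
cy = 6
cz = 7
d = 2
h = 3
color = 'purple'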